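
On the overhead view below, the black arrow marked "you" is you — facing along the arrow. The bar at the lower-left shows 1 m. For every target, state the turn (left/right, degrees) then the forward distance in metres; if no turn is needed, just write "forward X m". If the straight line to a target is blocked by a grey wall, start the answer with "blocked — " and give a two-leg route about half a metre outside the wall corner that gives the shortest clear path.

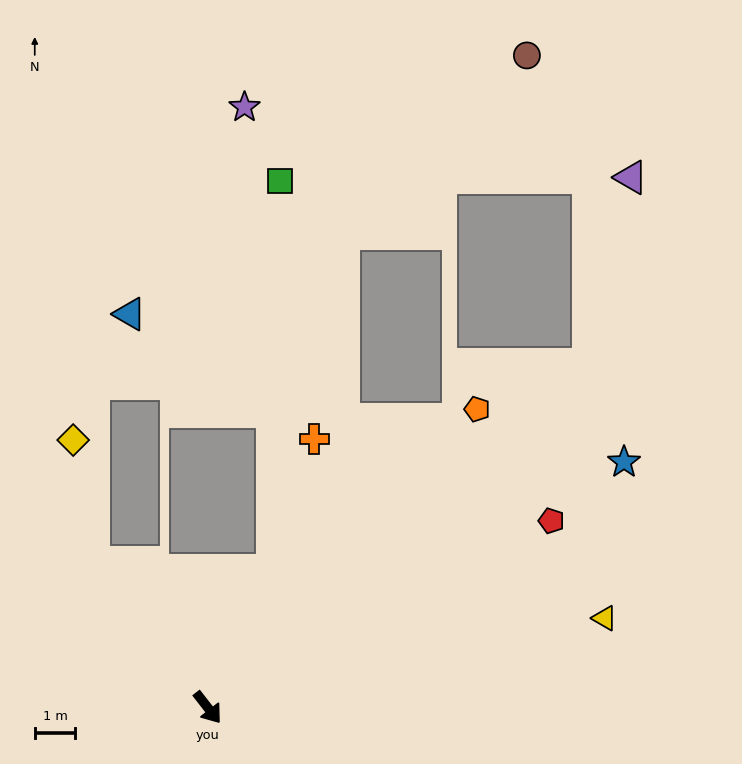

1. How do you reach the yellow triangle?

turn left 65°, forward 10.0 m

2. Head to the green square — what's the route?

blocked — turn left 117°, forward 3.7 m, then turn left 24°, forward 9.6 m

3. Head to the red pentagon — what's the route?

turn left 81°, forward 9.6 m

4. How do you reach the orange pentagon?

turn left 100°, forward 9.9 m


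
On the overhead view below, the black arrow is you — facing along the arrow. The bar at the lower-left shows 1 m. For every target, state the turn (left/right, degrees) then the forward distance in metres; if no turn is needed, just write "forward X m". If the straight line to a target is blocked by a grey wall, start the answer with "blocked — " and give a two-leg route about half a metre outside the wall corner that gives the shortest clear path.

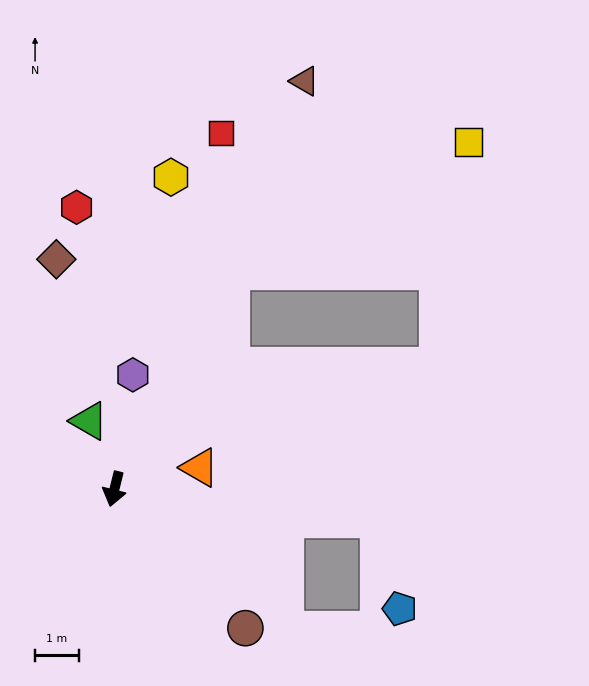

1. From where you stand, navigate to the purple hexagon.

turn right 175°, forward 2.6 m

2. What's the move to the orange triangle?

turn left 118°, forward 2.0 m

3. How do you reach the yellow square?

blocked — turn left 166°, forward 5.6 m, then turn right 33°, forward 6.2 m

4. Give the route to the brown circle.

turn left 57°, forward 4.4 m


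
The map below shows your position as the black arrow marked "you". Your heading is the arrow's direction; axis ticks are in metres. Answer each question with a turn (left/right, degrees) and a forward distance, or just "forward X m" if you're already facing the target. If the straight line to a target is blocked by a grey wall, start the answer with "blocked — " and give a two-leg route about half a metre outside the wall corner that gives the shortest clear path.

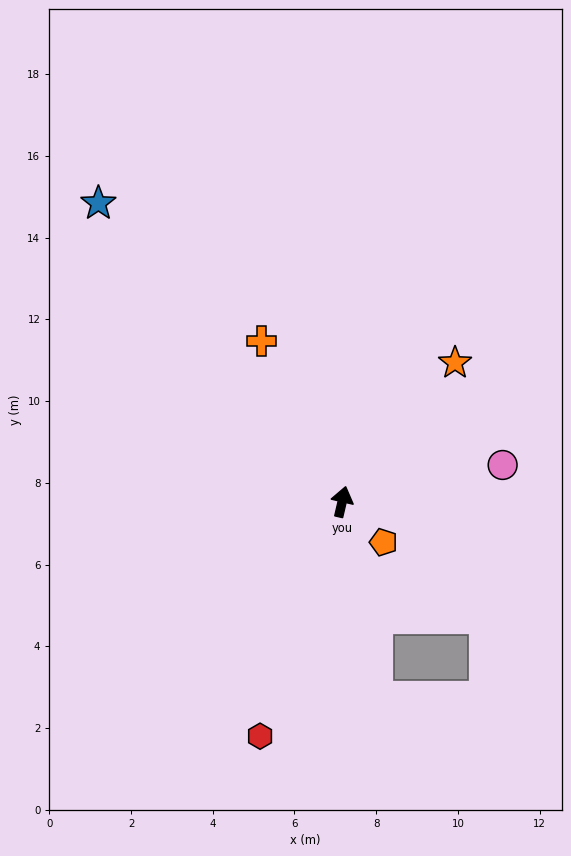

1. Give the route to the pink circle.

turn right 64°, forward 4.0 m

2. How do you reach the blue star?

turn left 52°, forward 9.4 m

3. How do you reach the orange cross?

turn left 40°, forward 4.4 m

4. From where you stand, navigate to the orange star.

turn right 26°, forward 4.4 m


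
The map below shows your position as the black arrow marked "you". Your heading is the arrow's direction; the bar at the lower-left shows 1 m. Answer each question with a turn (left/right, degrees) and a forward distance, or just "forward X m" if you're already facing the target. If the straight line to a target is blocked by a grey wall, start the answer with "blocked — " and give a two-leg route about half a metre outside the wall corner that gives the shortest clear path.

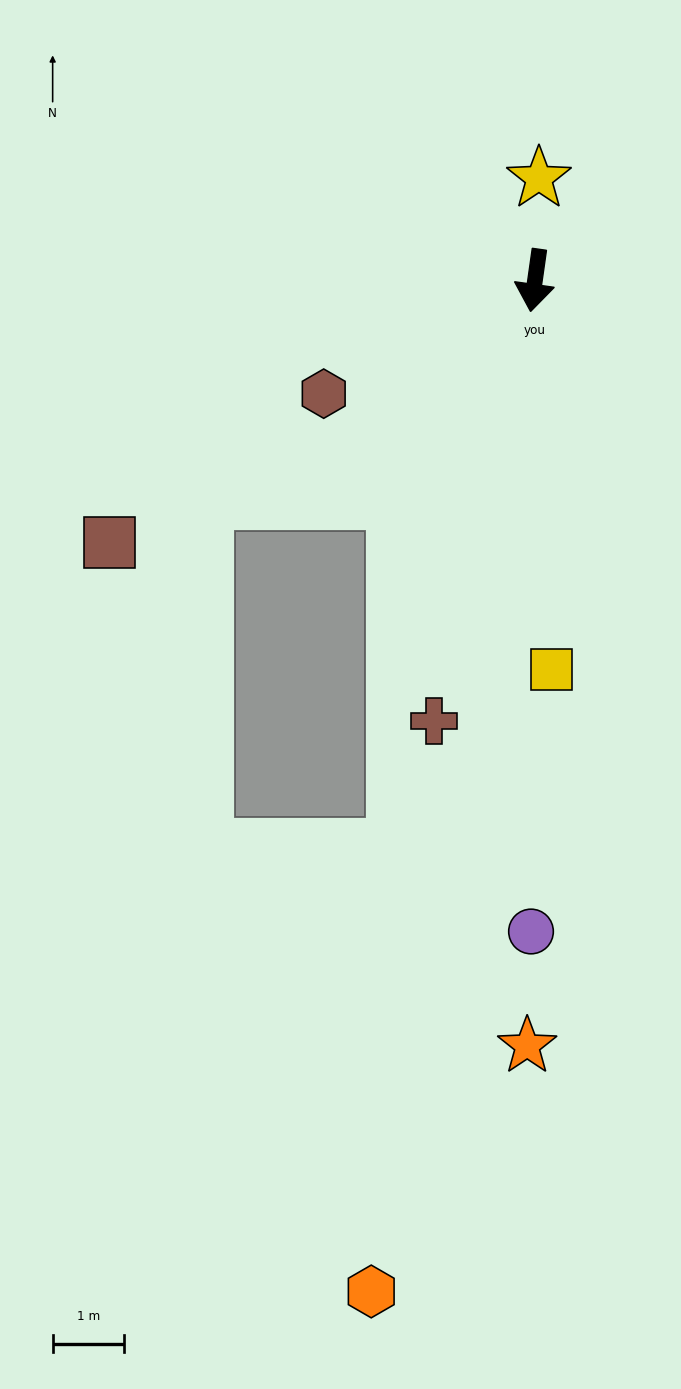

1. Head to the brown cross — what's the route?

turn right 5°, forward 6.3 m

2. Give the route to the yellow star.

turn right 174°, forward 1.4 m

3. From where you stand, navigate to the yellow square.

turn left 10°, forward 5.4 m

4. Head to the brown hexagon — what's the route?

turn right 54°, forward 3.3 m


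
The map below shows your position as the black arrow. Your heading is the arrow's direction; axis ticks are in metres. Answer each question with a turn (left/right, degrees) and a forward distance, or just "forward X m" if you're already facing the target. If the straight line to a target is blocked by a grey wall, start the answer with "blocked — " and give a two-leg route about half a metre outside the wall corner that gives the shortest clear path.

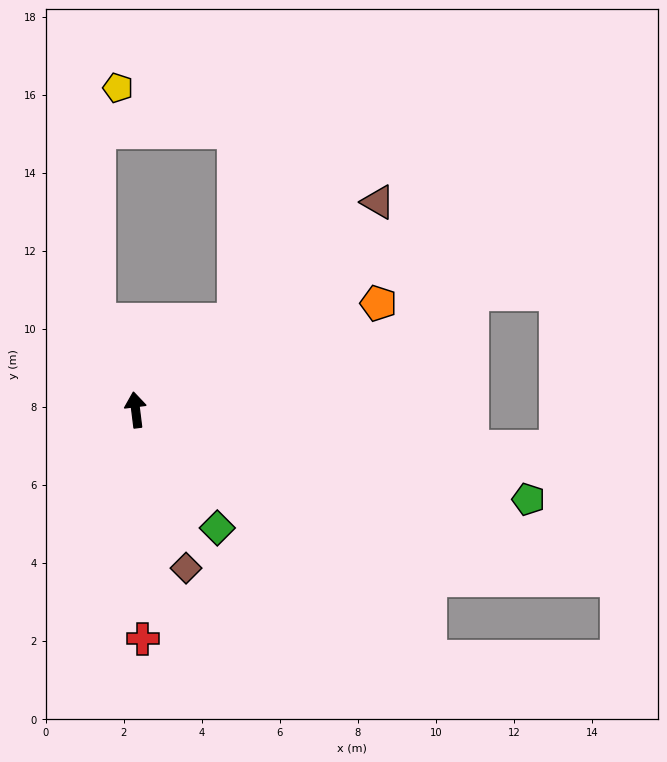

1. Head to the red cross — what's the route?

turn left 175°, forward 5.9 m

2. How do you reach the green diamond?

turn right 152°, forward 3.7 m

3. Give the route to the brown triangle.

turn right 56°, forward 8.2 m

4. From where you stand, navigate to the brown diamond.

turn right 169°, forward 4.3 m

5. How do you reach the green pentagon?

turn right 110°, forward 10.3 m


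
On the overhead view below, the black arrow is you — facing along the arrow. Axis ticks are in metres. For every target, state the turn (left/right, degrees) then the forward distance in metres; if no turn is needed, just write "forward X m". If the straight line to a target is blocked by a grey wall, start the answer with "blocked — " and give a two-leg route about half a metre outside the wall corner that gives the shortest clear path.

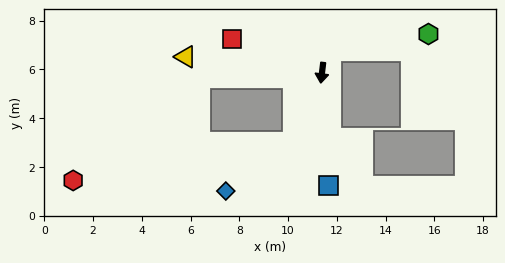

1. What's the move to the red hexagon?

blocked — turn right 81°, forward 5.0 m, then turn left 37°, forward 6.7 m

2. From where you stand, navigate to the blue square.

turn left 10°, forward 4.6 m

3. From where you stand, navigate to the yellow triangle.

turn right 90°, forward 5.6 m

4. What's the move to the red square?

turn right 104°, forward 4.0 m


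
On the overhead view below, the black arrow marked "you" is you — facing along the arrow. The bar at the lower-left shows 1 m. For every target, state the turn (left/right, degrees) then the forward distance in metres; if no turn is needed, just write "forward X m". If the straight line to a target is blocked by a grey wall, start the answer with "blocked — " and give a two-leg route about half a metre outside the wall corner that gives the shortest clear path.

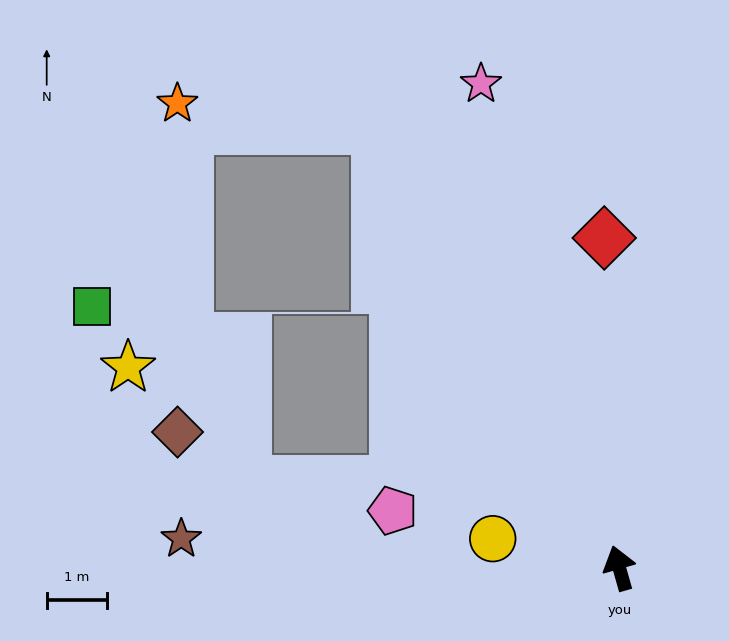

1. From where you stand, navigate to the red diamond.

turn right 13°, forward 5.5 m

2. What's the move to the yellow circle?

turn left 61°, forward 2.2 m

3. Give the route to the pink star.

forward 8.3 m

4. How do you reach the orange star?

blocked — turn left 13°, forward 8.3 m, then turn left 54°, forward 3.3 m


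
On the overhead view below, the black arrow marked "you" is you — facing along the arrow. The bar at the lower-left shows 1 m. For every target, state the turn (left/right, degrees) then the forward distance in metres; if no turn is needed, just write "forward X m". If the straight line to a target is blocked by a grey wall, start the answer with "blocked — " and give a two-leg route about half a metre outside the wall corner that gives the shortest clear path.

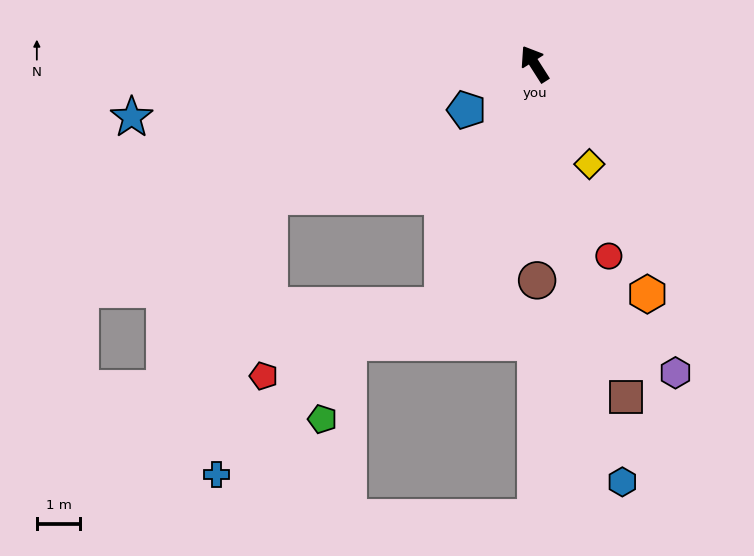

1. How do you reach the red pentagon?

blocked — turn left 127°, forward 5.9 m, then turn right 48°, forward 4.4 m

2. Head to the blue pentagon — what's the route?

turn left 92°, forward 1.9 m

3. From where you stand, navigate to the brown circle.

turn left 148°, forward 5.0 m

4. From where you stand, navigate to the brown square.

turn left 163°, forward 8.0 m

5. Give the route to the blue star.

turn left 65°, forward 9.3 m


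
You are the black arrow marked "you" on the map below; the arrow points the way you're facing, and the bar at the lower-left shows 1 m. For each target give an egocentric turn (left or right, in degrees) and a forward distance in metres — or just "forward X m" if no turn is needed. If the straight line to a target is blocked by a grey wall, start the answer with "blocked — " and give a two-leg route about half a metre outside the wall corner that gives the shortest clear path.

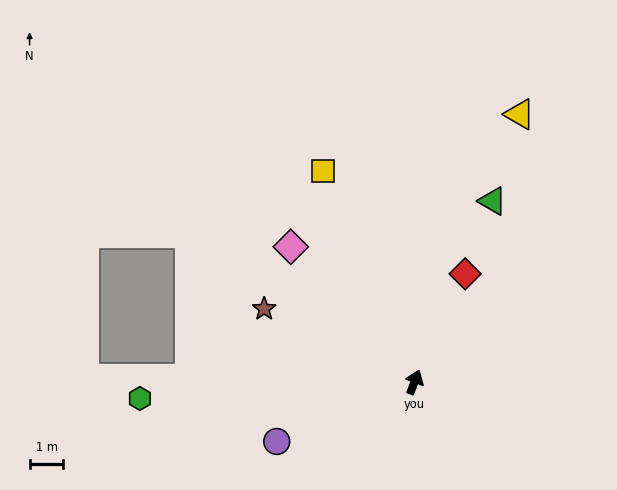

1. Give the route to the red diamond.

turn right 4°, forward 3.5 m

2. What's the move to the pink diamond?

turn left 63°, forward 5.4 m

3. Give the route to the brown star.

turn left 85°, forward 4.9 m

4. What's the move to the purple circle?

turn left 134°, forward 4.4 m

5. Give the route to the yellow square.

turn left 44°, forward 6.8 m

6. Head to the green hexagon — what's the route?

turn left 114°, forward 8.1 m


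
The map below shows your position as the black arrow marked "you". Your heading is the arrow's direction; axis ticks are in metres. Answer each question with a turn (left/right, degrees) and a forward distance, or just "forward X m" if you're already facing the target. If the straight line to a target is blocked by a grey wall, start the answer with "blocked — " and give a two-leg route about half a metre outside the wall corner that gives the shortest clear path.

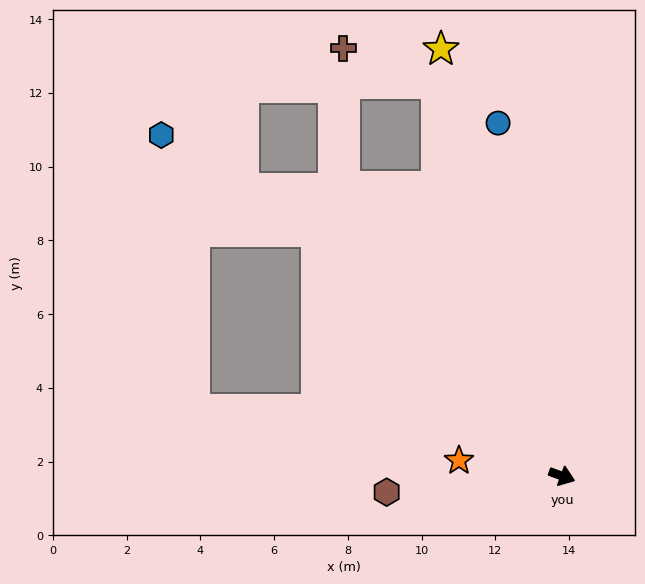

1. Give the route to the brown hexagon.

turn right 155°, forward 4.8 m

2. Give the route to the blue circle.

turn left 120°, forward 9.7 m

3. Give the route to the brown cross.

blocked — turn left 147°, forward 9.8 m, then turn right 36°, forward 3.8 m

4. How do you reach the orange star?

turn right 168°, forward 2.8 m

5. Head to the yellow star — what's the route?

turn left 126°, forward 12.0 m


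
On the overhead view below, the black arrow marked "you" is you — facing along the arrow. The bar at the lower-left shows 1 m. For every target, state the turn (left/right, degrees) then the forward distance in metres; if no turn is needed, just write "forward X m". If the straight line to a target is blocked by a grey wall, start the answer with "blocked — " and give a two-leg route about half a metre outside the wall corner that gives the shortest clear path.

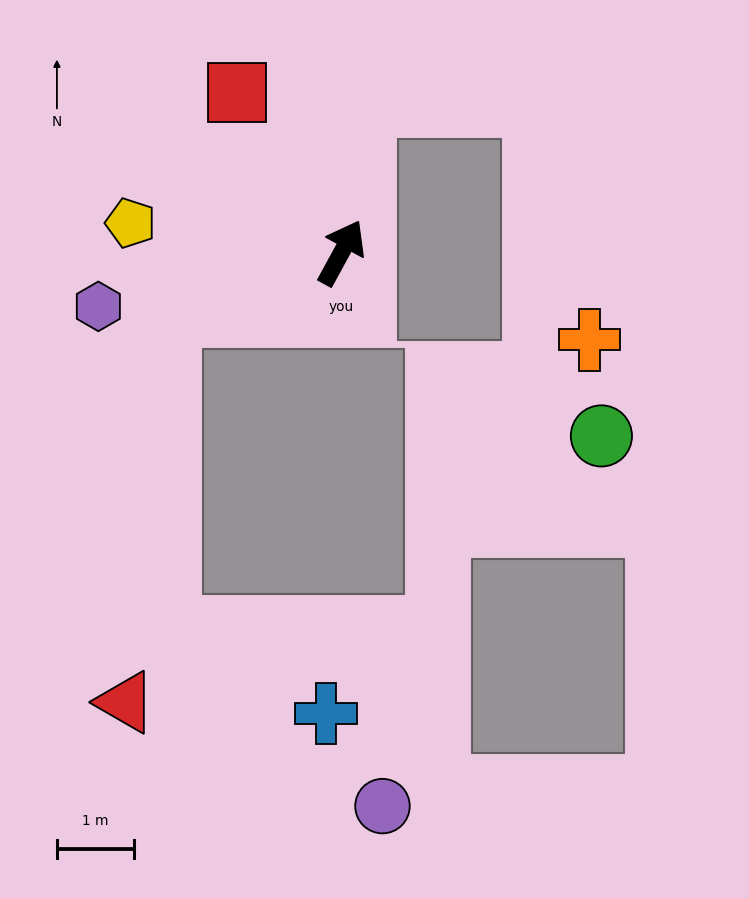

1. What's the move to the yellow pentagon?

turn left 111°, forward 2.8 m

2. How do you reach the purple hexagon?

turn left 131°, forward 3.2 m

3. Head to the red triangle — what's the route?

blocked — turn left 138°, forward 2.4 m, then turn left 64°, forward 5.1 m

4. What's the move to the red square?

turn left 62°, forward 2.5 m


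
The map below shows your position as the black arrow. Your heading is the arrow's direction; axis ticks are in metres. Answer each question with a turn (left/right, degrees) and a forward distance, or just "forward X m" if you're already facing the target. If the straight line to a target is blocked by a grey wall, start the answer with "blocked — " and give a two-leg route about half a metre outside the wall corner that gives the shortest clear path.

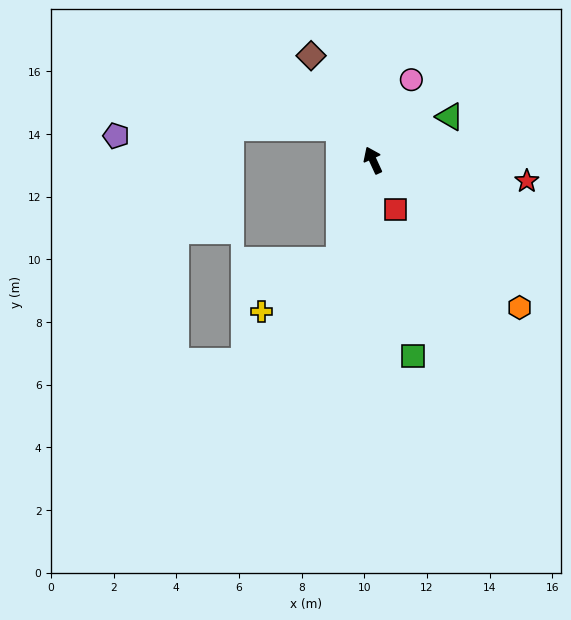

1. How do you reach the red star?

turn right 122°, forward 5.0 m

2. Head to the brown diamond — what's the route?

turn left 6°, forward 3.9 m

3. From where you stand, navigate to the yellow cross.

blocked — turn left 137°, forward 3.4 m, then turn right 38°, forward 2.9 m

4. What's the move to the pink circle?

turn right 50°, forward 2.8 m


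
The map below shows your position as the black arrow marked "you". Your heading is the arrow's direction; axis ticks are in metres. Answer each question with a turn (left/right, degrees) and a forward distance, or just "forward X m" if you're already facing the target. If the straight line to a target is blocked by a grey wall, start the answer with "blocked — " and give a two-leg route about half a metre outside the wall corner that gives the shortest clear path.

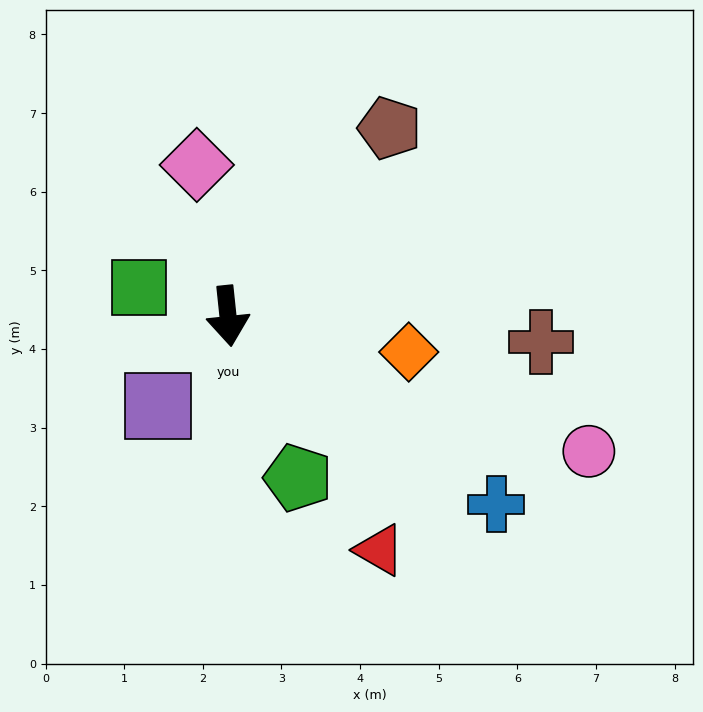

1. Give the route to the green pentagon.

turn left 17°, forward 2.2 m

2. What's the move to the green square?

turn right 114°, forward 1.2 m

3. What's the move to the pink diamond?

turn right 174°, forward 2.0 m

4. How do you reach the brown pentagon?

turn left 133°, forward 3.2 m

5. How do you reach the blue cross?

turn left 49°, forward 4.2 m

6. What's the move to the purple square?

turn right 44°, forward 1.5 m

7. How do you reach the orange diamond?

turn left 73°, forward 2.3 m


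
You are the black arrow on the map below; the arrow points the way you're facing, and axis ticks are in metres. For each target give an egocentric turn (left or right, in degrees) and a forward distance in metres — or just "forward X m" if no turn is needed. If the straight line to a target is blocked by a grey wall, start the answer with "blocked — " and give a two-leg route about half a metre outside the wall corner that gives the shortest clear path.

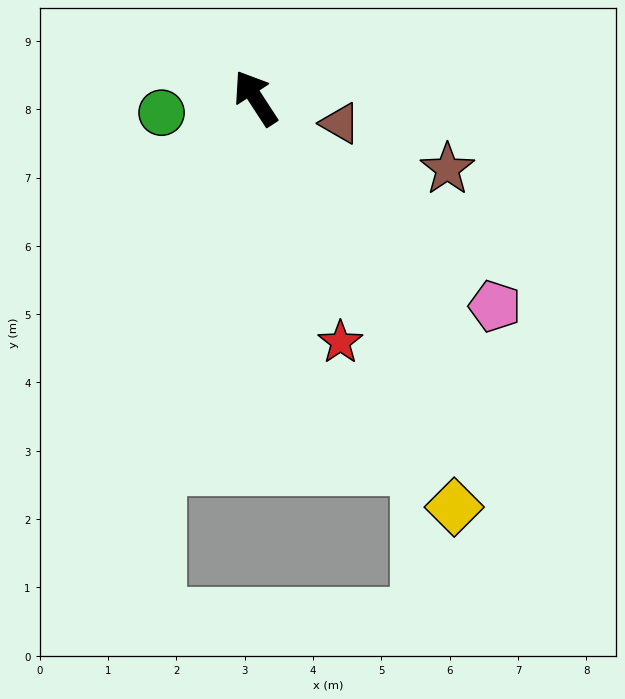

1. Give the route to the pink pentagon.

turn right 164°, forward 4.6 m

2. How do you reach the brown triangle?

turn right 140°, forward 1.3 m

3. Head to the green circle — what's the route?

turn left 66°, forward 1.4 m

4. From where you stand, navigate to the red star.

turn left 166°, forward 3.8 m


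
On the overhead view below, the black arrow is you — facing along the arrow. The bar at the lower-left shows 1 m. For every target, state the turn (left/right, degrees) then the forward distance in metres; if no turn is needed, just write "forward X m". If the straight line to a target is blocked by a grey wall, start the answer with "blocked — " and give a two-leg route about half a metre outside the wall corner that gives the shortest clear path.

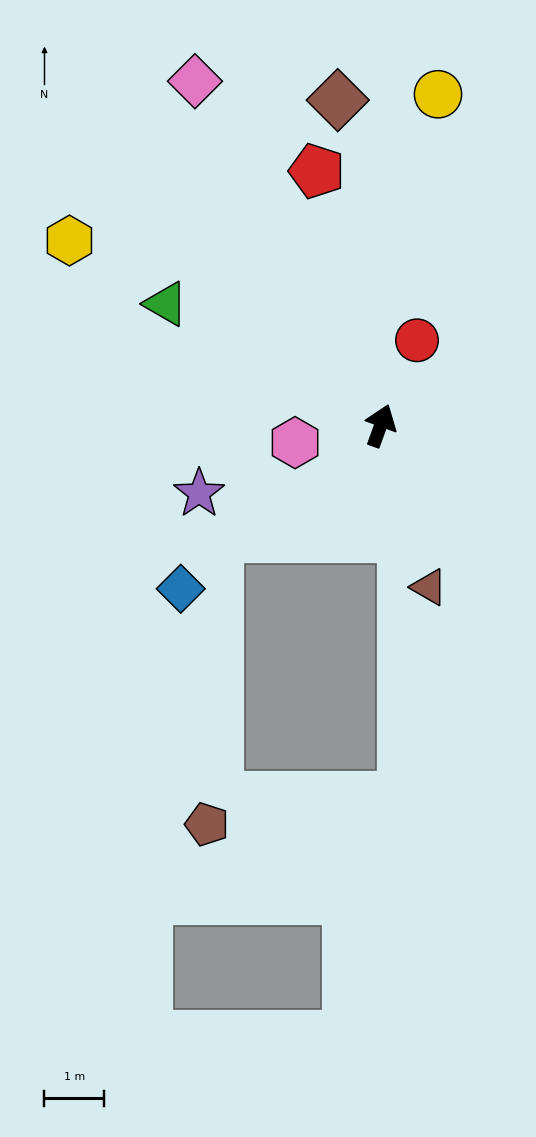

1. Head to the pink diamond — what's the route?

turn left 48°, forward 6.6 m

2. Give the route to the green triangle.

turn left 80°, forward 4.2 m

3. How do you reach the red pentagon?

turn left 34°, forward 4.4 m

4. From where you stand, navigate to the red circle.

turn right 3°, forward 1.6 m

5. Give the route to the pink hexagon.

turn left 121°, forward 1.5 m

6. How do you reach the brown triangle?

turn right 143°, forward 2.8 m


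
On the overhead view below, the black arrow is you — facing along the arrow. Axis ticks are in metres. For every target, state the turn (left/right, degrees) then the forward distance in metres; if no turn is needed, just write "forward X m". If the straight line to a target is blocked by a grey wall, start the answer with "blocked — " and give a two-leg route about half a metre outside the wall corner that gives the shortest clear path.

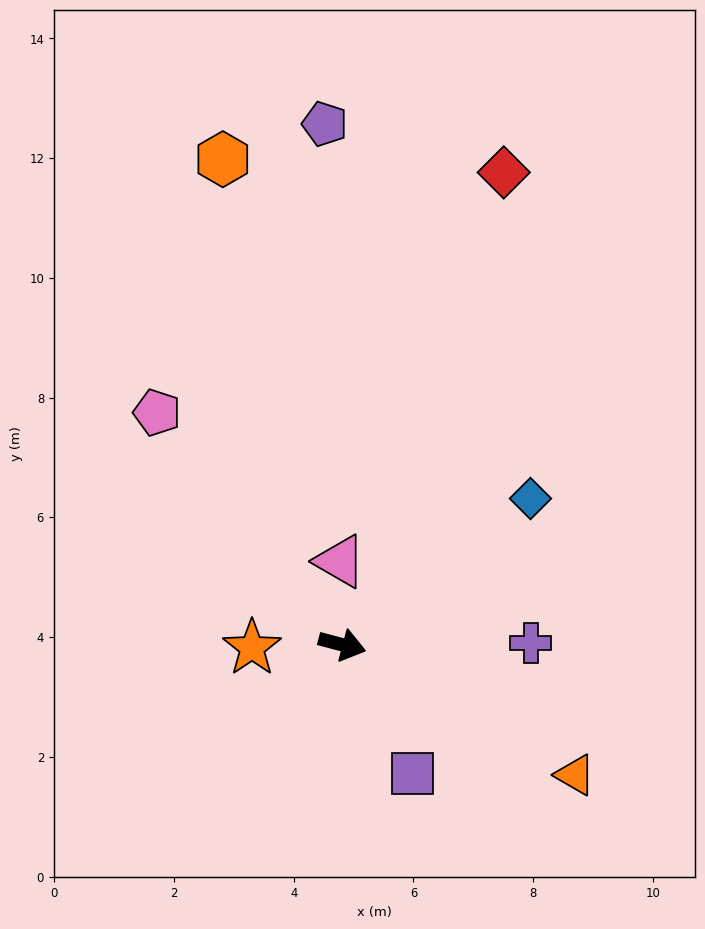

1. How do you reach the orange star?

turn right 163°, forward 1.5 m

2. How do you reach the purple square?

turn right 47°, forward 2.4 m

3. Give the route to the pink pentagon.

turn left 143°, forward 5.0 m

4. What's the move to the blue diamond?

turn left 53°, forward 4.0 m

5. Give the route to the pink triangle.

turn left 106°, forward 1.4 m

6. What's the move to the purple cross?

turn left 15°, forward 3.1 m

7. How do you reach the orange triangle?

turn right 14°, forward 4.5 m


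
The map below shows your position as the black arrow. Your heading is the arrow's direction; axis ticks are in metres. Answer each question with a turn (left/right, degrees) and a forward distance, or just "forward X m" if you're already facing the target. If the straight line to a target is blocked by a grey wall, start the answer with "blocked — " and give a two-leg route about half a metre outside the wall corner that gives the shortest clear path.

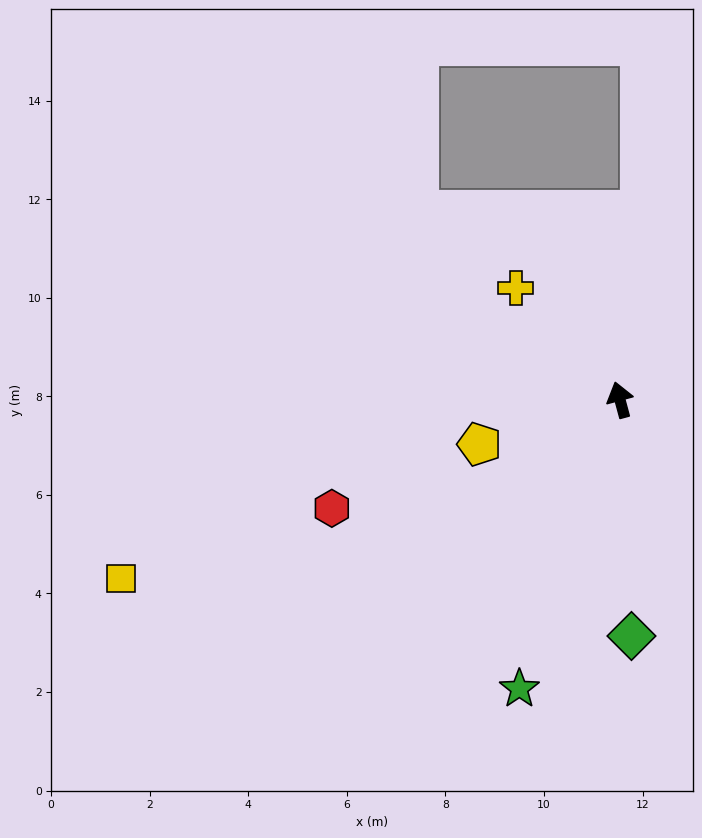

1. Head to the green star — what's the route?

turn left 146°, forward 6.2 m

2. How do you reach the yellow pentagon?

turn left 92°, forward 3.0 m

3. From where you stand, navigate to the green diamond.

turn left 168°, forward 4.8 m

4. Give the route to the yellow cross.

turn left 28°, forward 3.1 m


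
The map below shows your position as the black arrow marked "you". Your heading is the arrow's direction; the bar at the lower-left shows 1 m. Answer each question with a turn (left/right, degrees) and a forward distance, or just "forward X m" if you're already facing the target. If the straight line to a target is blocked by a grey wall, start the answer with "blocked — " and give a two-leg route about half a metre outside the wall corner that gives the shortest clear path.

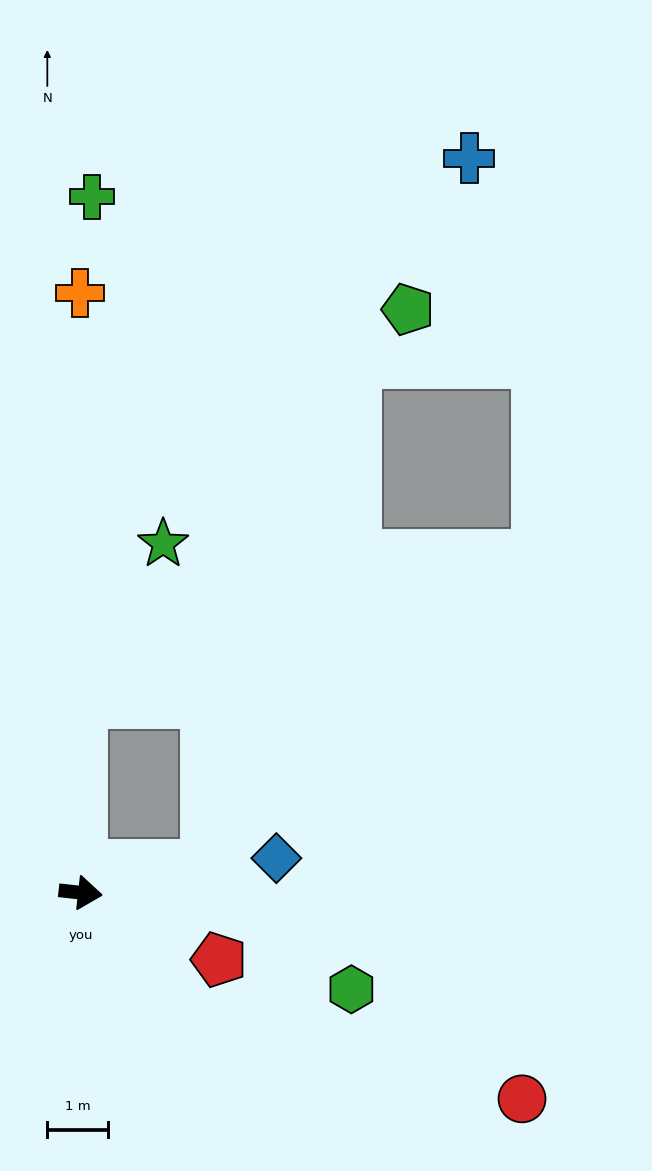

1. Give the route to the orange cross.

turn left 96°, forward 9.8 m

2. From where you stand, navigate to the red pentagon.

turn right 19°, forward 2.5 m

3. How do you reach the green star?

blocked — turn left 96°, forward 3.1 m, then turn right 27°, forward 2.9 m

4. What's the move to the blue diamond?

turn left 16°, forward 3.2 m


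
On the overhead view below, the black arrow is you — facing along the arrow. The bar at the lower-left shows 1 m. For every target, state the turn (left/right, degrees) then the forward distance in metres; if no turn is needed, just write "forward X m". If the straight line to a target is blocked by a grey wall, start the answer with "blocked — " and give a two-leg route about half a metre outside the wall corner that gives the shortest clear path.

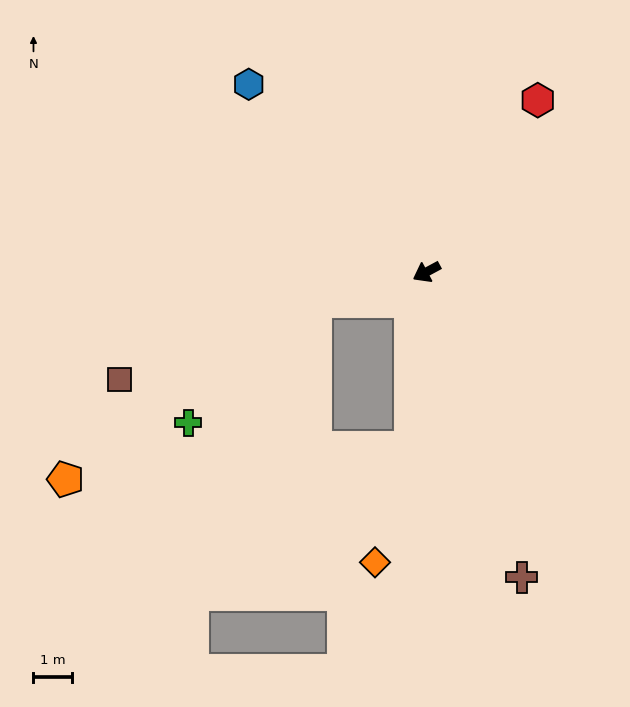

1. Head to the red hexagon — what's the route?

turn right 151°, forward 5.4 m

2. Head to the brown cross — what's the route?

turn left 79°, forward 8.4 m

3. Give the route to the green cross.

blocked — turn right 13°, forward 3.0 m, then turn left 28°, forward 4.6 m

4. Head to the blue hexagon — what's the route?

turn right 75°, forward 6.8 m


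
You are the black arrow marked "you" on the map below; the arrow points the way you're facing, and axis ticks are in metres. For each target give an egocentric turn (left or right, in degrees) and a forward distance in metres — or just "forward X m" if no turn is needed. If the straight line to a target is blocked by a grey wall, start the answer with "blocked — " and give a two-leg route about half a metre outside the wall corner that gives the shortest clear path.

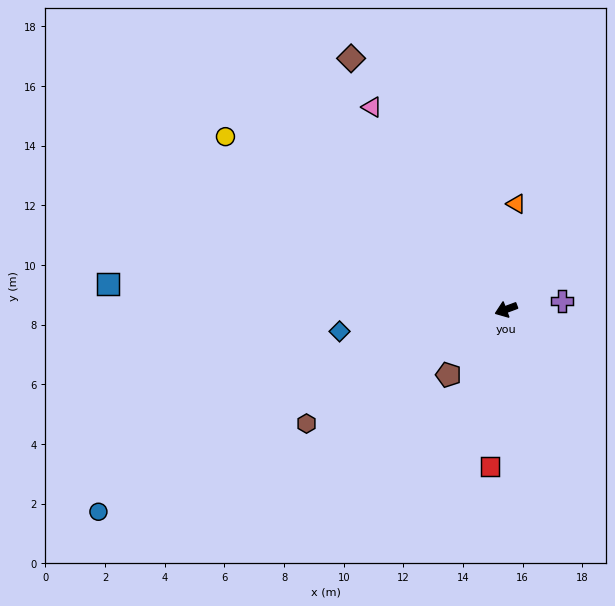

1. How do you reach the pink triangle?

turn right 77°, forward 8.1 m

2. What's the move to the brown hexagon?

turn left 9°, forward 7.7 m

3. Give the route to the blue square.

turn right 24°, forward 13.4 m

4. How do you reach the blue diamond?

turn right 13°, forward 5.6 m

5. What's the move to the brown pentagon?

turn left 28°, forward 2.9 m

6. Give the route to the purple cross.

turn left 168°, forward 1.9 m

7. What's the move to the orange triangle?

turn right 116°, forward 3.6 m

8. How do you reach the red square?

turn left 64°, forward 5.3 m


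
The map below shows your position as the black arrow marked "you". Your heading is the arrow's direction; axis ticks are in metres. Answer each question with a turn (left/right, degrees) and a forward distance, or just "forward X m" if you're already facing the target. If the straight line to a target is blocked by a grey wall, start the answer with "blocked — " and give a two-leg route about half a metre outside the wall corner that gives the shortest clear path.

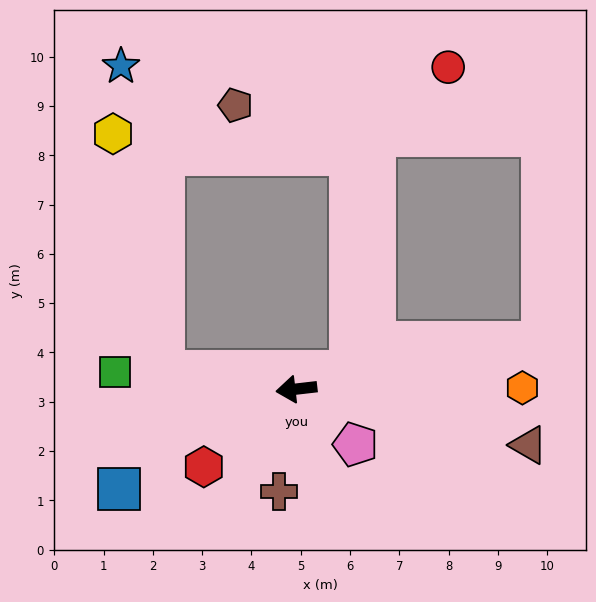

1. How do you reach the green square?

turn right 12°, forward 3.7 m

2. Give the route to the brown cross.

turn left 74°, forward 2.1 m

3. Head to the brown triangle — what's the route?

turn left 160°, forward 4.8 m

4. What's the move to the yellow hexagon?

blocked — turn right 14°, forward 2.7 m, then turn right 70°, forward 4.9 m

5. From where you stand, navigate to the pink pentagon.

turn left 130°, forward 1.6 m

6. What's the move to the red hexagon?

turn left 33°, forward 2.5 m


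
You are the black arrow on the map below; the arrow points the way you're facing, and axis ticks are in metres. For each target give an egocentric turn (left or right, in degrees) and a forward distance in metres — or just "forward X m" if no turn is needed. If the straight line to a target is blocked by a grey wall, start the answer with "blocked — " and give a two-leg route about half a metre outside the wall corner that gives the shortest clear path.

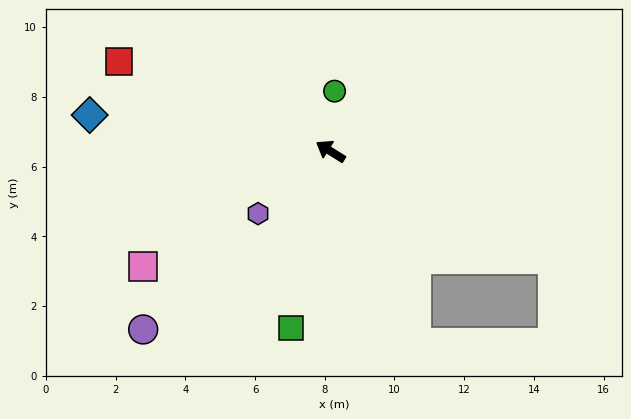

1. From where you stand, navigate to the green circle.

turn right 62°, forward 1.7 m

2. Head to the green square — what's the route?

turn left 109°, forward 5.2 m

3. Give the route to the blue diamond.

turn left 23°, forward 7.0 m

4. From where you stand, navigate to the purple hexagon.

turn left 73°, forward 2.7 m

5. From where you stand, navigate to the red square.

turn left 9°, forward 6.6 m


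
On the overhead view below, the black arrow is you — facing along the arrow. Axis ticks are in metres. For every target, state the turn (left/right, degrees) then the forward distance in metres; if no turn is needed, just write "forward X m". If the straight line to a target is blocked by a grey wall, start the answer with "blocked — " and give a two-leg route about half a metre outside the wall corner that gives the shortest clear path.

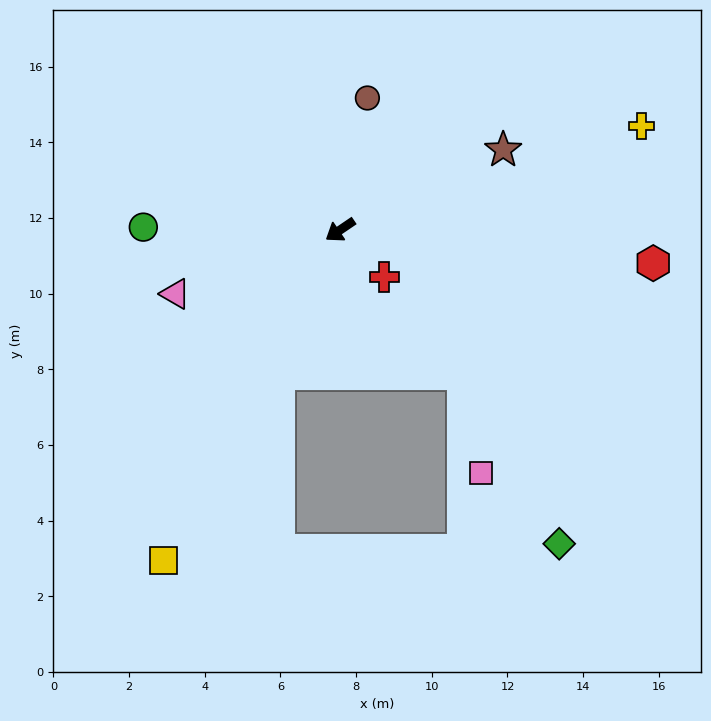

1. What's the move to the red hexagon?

turn left 140°, forward 8.3 m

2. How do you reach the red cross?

turn left 99°, forward 1.7 m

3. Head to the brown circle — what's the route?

turn right 136°, forward 3.6 m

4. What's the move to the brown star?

turn left 172°, forward 4.8 m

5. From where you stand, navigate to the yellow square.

turn left 28°, forward 9.9 m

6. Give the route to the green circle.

turn right 35°, forward 5.2 m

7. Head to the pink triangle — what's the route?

turn right 13°, forward 4.7 m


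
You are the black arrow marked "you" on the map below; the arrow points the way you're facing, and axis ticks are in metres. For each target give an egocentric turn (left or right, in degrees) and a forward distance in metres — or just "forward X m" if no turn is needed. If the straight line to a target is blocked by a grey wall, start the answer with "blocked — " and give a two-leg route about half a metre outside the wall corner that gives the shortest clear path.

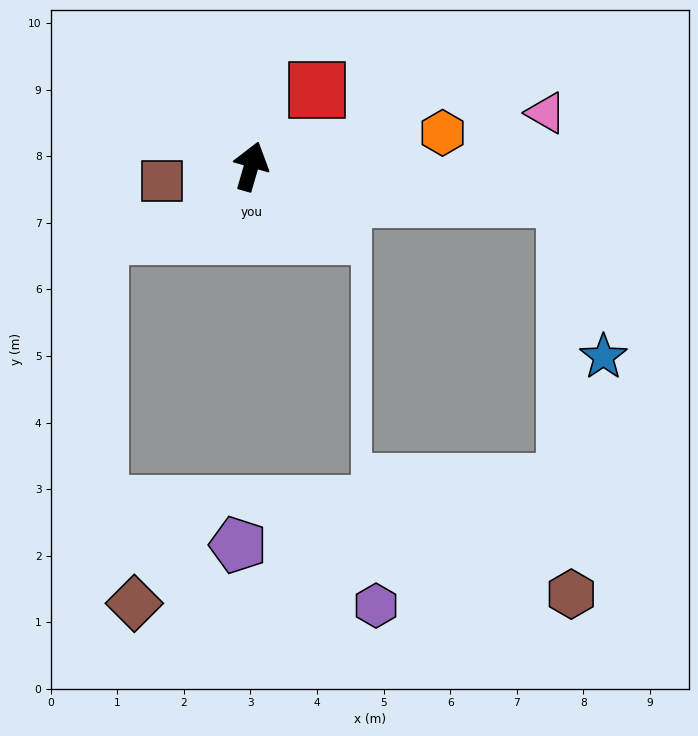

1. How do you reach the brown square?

turn left 115°, forward 1.4 m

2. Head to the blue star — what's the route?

blocked — turn right 80°, forward 4.7 m, then turn right 70°, forward 2.4 m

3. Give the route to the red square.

turn right 25°, forward 1.5 m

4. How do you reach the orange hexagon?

turn right 64°, forward 2.9 m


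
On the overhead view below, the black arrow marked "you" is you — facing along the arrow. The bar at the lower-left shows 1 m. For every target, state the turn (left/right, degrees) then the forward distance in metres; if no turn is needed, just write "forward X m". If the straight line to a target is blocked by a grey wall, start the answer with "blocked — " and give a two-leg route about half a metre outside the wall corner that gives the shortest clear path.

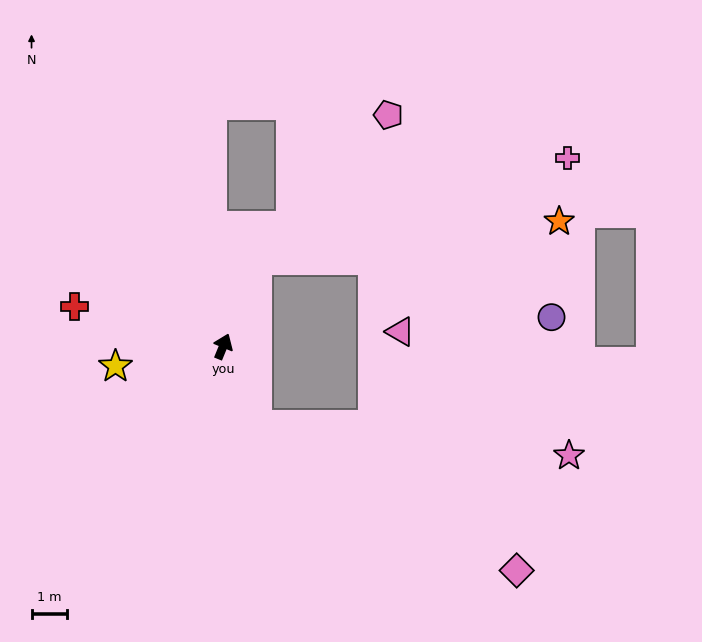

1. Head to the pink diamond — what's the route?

blocked — turn right 134°, forward 2.4 m, then turn left 37°, forward 8.4 m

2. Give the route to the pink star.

blocked — turn right 134°, forward 2.4 m, then turn left 61°, forward 8.8 m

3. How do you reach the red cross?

turn left 97°, forward 4.3 m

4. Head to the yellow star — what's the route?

turn left 123°, forward 3.1 m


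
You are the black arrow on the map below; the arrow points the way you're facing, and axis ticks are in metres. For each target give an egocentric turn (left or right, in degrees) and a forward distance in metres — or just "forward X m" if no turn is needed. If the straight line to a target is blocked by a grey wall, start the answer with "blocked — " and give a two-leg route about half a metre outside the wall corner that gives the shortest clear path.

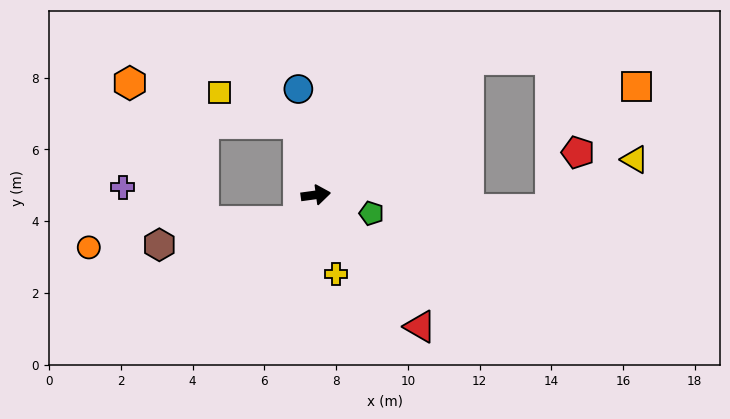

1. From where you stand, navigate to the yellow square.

blocked — turn left 96°, forward 2.1 m, then turn left 55°, forward 2.4 m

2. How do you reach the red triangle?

turn right 59°, forward 4.7 m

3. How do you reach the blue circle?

turn left 92°, forward 3.0 m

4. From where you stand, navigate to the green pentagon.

turn right 26°, forward 1.6 m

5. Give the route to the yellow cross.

turn right 83°, forward 2.3 m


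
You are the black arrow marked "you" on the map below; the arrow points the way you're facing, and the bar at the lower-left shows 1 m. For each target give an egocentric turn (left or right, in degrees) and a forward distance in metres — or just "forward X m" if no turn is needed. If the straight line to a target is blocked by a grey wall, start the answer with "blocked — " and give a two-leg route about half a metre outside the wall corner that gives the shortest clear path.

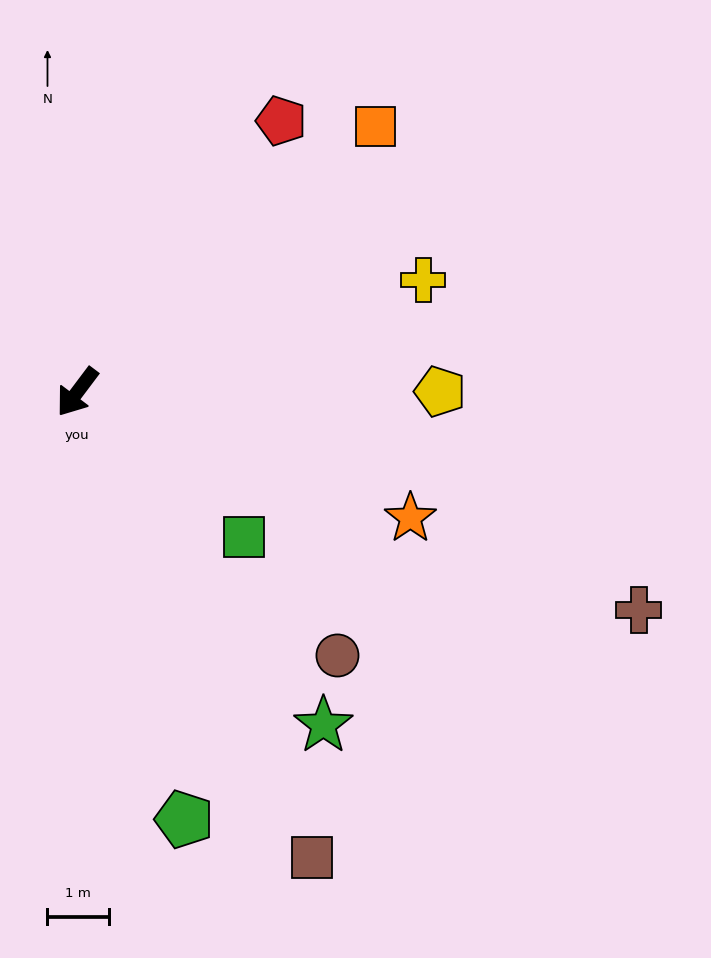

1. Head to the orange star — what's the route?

turn left 106°, forward 5.8 m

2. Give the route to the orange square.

turn left 169°, forward 6.5 m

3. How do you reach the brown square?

turn left 64°, forward 8.5 m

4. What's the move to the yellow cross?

turn left 145°, forward 5.9 m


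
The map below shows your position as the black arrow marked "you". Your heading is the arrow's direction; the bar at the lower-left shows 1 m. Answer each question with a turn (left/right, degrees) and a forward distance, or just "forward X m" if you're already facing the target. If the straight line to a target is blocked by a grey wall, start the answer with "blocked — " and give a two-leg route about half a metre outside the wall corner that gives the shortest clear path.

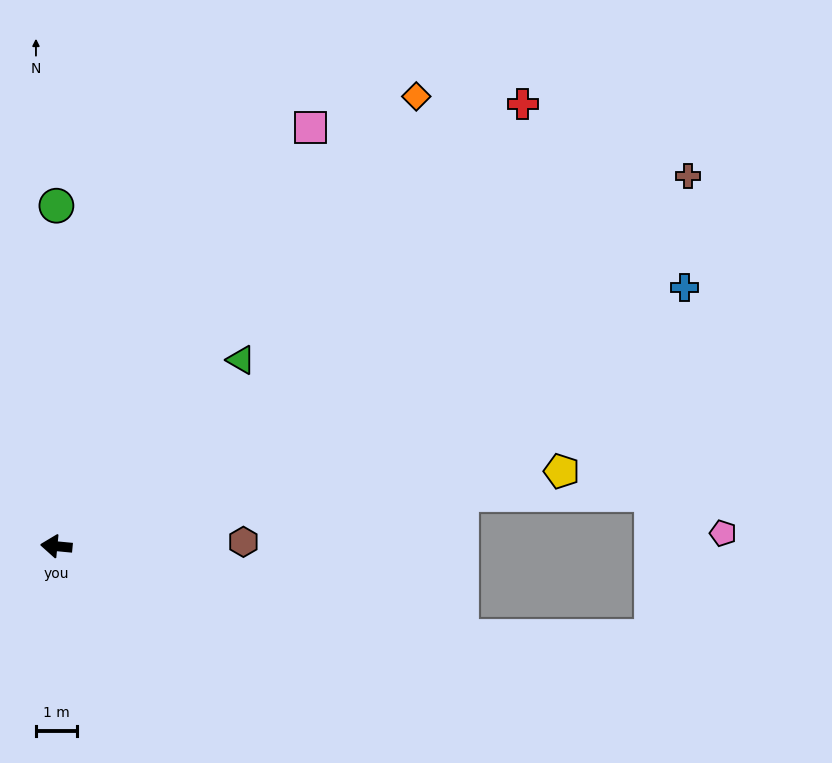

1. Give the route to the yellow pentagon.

turn right 166°, forward 12.3 m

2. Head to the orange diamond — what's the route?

turn right 123°, forward 13.9 m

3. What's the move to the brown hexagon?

turn right 173°, forward 4.5 m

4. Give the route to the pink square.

turn right 116°, forward 11.8 m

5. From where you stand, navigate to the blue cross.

turn right 152°, forward 16.4 m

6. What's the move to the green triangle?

turn right 129°, forward 6.3 m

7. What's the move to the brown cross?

turn right 144°, forward 17.7 m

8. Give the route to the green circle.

turn right 85°, forward 8.2 m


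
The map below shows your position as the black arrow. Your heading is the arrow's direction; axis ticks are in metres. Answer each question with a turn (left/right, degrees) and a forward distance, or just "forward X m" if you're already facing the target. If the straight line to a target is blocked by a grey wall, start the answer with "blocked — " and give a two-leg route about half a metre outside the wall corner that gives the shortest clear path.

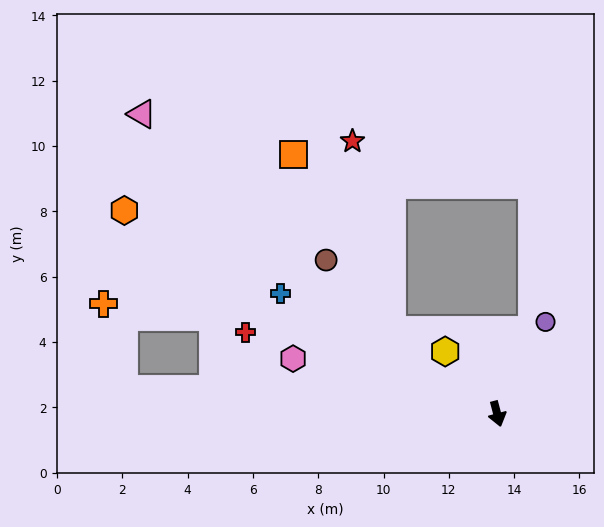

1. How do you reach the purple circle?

turn left 137°, forward 3.2 m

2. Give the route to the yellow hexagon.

turn right 155°, forward 2.5 m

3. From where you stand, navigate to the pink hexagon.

turn right 120°, forward 6.5 m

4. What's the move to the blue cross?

turn right 134°, forward 7.6 m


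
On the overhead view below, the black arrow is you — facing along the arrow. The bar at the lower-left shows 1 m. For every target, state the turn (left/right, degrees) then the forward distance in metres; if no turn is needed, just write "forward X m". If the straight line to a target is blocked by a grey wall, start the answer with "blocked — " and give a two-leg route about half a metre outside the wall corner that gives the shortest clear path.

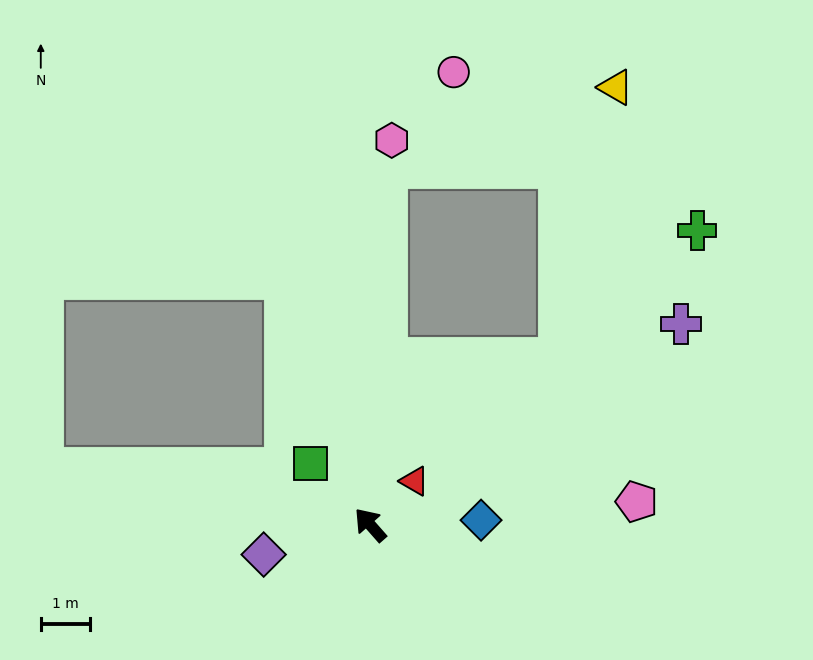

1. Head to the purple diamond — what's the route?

turn left 64°, forward 2.2 m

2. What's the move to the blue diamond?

turn right 129°, forward 2.2 m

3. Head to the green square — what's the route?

turn left 3°, forward 1.7 m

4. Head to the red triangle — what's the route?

turn right 87°, forward 1.3 m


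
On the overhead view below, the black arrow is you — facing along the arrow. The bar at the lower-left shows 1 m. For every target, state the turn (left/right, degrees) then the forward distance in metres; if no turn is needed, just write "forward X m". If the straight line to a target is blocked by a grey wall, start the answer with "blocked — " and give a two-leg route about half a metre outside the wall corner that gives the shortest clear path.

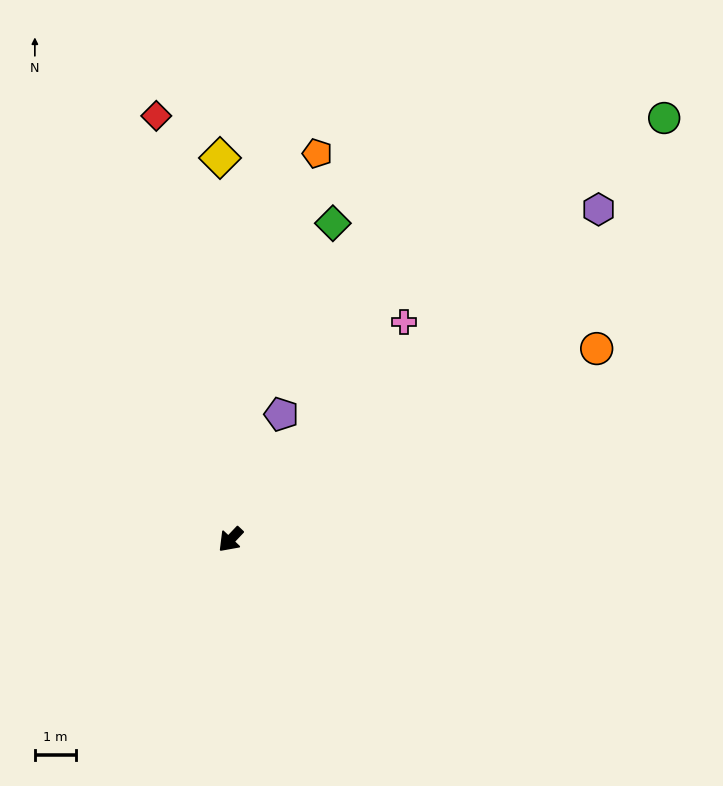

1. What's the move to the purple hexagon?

turn left 175°, forward 12.0 m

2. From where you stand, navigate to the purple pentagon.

turn right 159°, forward 3.3 m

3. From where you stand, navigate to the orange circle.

turn left 161°, forward 10.0 m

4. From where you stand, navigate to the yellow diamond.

turn right 135°, forward 9.3 m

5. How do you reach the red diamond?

turn right 127°, forward 10.5 m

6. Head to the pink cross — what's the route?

turn right 175°, forward 6.8 m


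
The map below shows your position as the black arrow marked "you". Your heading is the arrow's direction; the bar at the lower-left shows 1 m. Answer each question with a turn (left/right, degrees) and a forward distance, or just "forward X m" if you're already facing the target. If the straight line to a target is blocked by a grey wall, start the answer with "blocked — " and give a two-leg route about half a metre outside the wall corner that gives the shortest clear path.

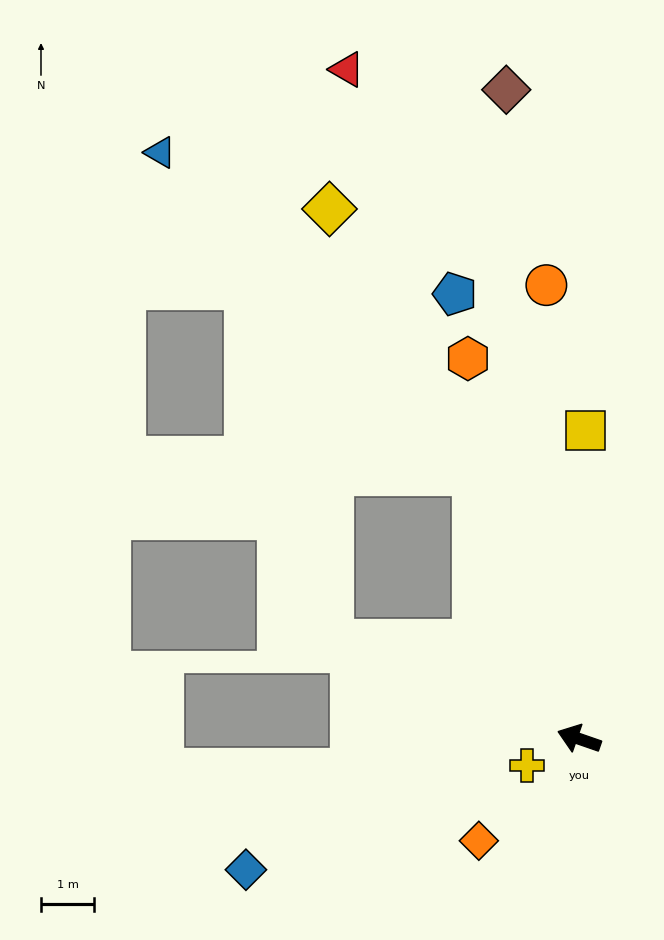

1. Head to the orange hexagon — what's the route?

turn right 55°, forward 7.5 m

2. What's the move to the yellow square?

turn right 72°, forward 5.8 m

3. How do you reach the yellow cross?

turn left 46°, forward 1.1 m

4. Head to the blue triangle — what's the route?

blocked — turn right 50°, forward 5.4 m, then turn left 24°, forward 8.5 m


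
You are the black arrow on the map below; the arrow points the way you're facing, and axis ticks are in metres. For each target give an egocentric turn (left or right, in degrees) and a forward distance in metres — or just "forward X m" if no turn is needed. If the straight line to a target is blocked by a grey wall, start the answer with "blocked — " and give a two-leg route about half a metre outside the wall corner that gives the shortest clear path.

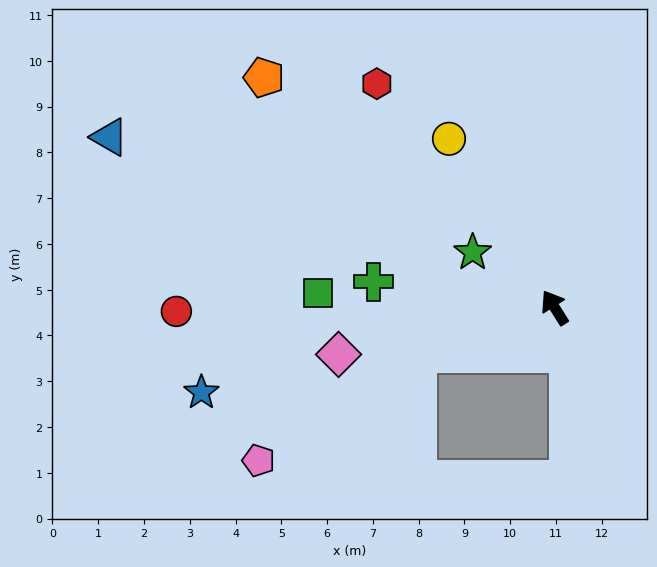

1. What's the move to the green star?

turn left 24°, forward 2.2 m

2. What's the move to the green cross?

turn left 50°, forward 4.0 m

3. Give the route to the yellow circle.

forward 4.3 m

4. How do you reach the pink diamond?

turn left 70°, forward 4.8 m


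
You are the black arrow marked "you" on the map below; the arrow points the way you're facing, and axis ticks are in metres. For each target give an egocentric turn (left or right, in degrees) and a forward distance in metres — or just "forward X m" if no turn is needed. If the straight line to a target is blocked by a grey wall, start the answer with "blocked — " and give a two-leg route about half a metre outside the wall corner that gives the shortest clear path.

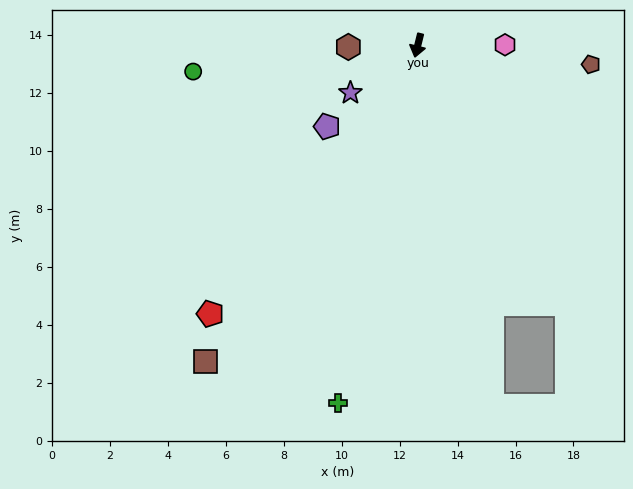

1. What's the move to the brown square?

turn right 20°, forward 13.2 m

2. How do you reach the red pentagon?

turn right 24°, forward 11.7 m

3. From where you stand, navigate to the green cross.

forward 12.6 m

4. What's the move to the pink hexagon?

turn left 104°, forward 3.0 m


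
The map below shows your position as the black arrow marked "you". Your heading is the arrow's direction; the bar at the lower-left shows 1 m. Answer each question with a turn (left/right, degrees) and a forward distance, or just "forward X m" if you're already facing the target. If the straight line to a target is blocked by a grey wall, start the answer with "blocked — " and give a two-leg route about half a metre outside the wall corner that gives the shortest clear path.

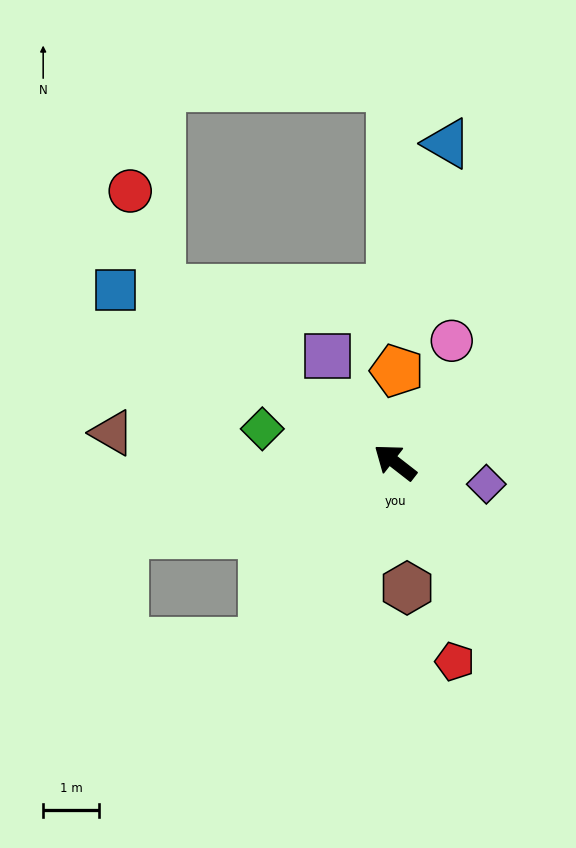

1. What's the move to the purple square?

turn right 20°, forward 2.2 m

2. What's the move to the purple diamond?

turn right 156°, forward 1.7 m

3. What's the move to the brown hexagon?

turn left 133°, forward 2.2 m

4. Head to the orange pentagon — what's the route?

turn right 53°, forward 1.6 m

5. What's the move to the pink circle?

turn right 77°, forward 2.4 m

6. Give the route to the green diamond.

turn left 24°, forward 2.4 m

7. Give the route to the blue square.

turn left 6°, forward 5.8 m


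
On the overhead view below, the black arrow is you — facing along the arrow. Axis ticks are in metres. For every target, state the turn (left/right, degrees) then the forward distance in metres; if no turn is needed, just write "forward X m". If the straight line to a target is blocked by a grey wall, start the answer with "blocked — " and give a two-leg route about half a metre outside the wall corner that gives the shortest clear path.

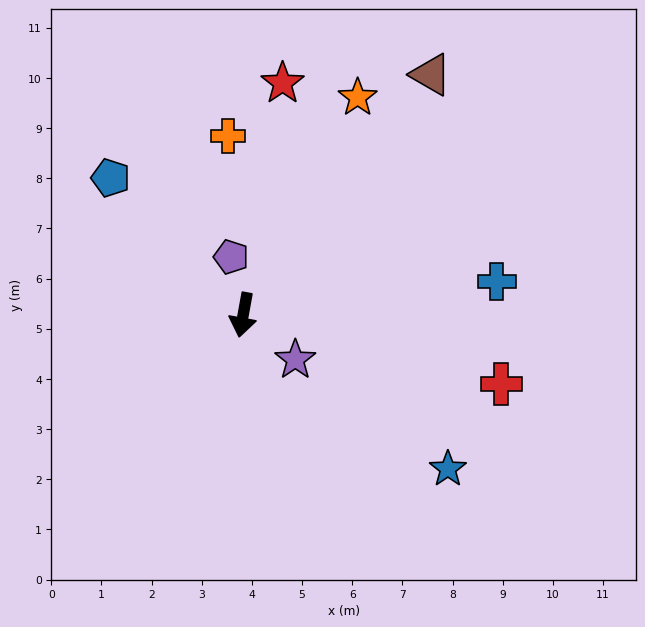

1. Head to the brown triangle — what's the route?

turn left 152°, forward 6.1 m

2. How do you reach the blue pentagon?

turn right 126°, forward 3.8 m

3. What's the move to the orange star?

turn left 163°, forward 4.9 m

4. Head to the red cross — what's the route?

turn left 85°, forward 5.3 m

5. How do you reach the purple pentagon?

turn right 158°, forward 1.2 m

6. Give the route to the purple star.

turn left 60°, forward 1.4 m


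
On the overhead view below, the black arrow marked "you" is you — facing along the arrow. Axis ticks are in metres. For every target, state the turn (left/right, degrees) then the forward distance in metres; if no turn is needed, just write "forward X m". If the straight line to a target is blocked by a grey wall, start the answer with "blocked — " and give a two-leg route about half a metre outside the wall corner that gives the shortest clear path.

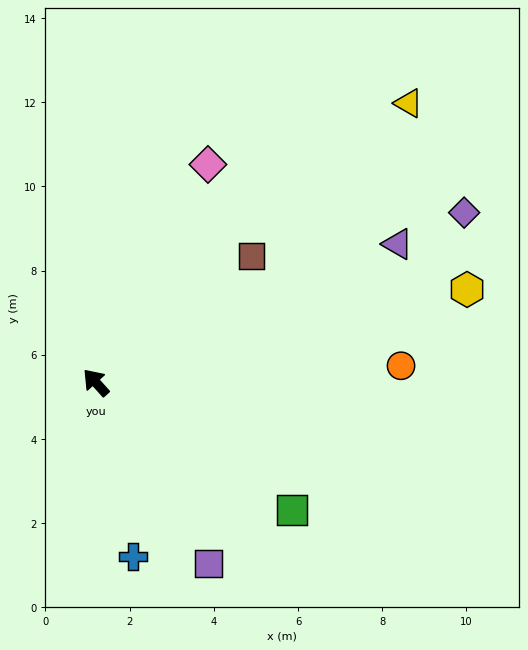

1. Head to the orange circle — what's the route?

turn right 129°, forward 7.3 m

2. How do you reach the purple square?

turn left 170°, forward 5.1 m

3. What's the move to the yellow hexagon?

turn right 118°, forward 9.1 m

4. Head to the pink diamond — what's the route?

turn right 69°, forward 5.8 m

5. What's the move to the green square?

turn right 165°, forward 5.6 m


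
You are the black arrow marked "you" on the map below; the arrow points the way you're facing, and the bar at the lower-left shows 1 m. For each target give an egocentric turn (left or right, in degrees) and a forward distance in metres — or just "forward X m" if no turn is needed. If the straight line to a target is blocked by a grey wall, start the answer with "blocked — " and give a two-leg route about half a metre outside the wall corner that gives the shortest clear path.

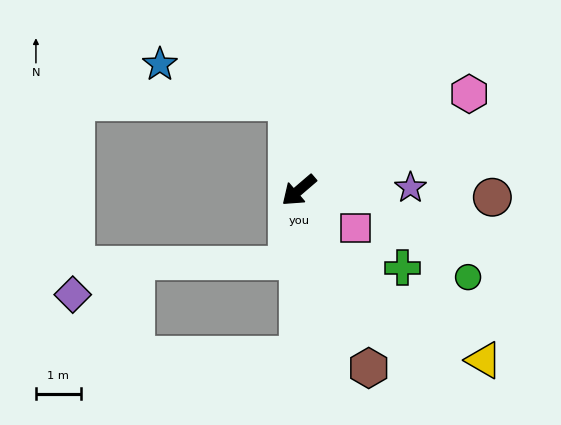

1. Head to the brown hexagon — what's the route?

turn left 71°, forward 4.3 m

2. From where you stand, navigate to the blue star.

blocked — turn right 123°, forward 2.0 m, then turn left 66°, forward 3.0 m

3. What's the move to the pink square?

turn left 106°, forward 1.5 m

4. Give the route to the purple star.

turn left 141°, forward 2.5 m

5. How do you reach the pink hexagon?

turn left 169°, forward 4.4 m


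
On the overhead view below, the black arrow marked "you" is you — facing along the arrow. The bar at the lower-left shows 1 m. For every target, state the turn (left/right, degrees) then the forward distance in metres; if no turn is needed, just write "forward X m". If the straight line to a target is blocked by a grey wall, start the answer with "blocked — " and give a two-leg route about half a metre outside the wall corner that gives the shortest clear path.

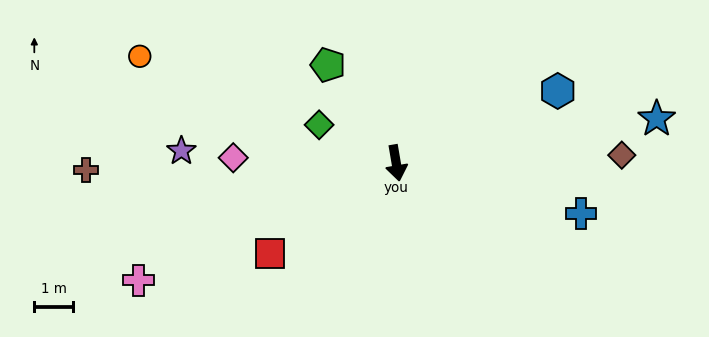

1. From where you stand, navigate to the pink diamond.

turn right 102°, forward 4.2 m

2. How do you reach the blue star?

turn left 90°, forward 6.8 m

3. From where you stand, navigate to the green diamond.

turn right 126°, forward 2.2 m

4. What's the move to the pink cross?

turn right 75°, forward 7.2 m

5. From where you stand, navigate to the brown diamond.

turn left 82°, forward 5.8 m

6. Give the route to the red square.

turn right 64°, forward 4.0 m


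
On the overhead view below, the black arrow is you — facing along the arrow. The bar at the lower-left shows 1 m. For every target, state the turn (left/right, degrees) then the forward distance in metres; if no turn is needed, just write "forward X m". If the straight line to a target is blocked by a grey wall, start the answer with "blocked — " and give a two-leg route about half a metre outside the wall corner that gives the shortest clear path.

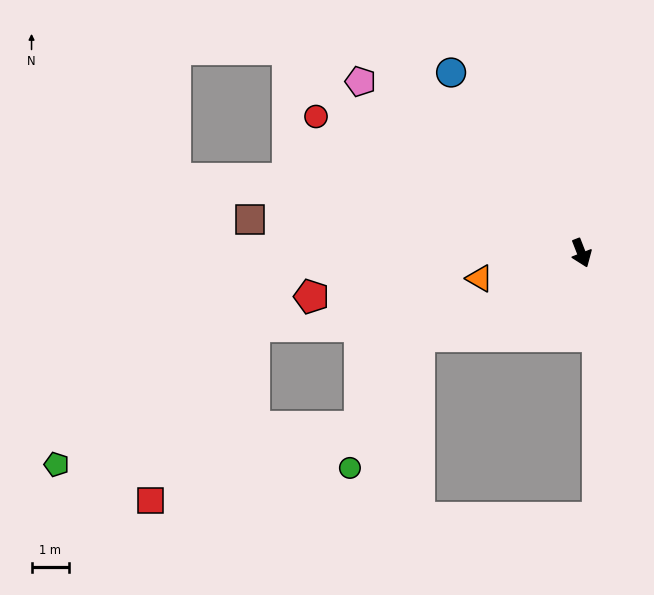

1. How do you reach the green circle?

blocked — turn right 84°, forward 4.9 m, then turn left 35°, forward 4.0 m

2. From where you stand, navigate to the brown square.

turn right 117°, forward 9.0 m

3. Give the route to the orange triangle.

turn right 97°, forward 2.8 m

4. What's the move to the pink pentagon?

turn right 149°, forward 7.5 m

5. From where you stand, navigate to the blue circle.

turn right 165°, forward 6.0 m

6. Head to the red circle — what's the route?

turn right 139°, forward 8.0 m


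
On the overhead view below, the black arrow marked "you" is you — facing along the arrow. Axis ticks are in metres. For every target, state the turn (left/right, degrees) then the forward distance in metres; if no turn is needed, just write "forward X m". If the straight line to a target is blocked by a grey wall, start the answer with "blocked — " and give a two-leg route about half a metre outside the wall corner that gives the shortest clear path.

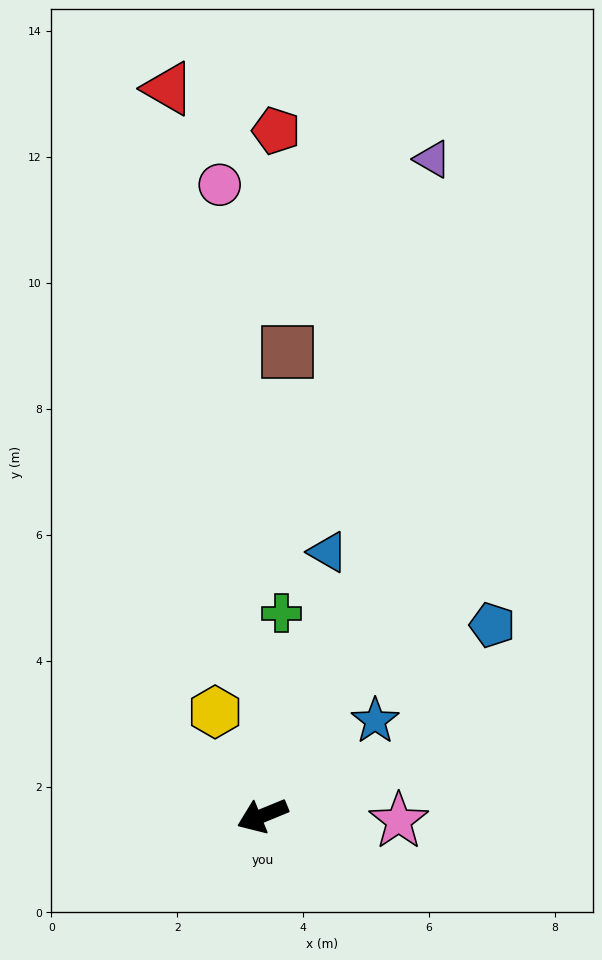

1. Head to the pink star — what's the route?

turn left 155°, forward 2.2 m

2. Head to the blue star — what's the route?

turn right 162°, forward 2.3 m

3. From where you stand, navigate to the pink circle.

turn right 108°, forward 10.0 m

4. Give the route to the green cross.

turn right 118°, forward 3.2 m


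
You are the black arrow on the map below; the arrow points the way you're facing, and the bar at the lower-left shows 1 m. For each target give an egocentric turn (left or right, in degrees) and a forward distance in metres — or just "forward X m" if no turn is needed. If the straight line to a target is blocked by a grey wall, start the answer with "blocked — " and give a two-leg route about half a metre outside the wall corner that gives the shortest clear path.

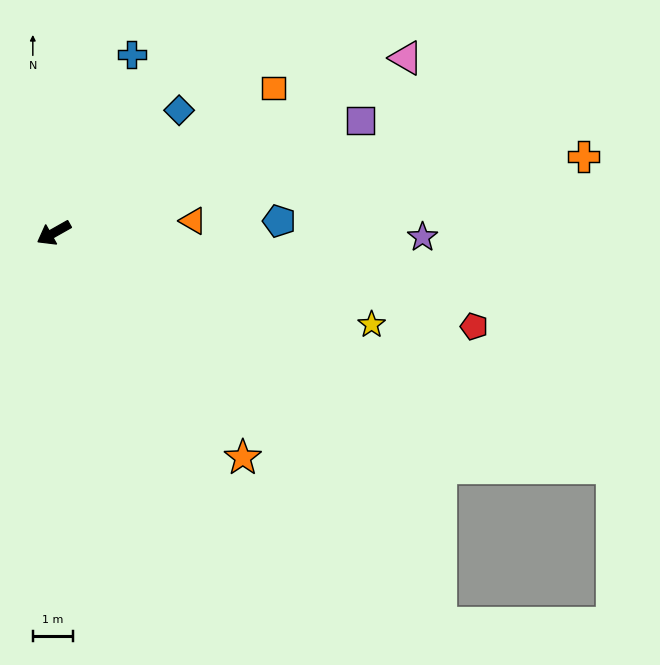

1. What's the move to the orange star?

turn left 101°, forward 7.4 m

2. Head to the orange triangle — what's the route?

turn left 155°, forward 3.5 m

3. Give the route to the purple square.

turn left 171°, forward 8.2 m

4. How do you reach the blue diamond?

turn right 165°, forward 4.4 m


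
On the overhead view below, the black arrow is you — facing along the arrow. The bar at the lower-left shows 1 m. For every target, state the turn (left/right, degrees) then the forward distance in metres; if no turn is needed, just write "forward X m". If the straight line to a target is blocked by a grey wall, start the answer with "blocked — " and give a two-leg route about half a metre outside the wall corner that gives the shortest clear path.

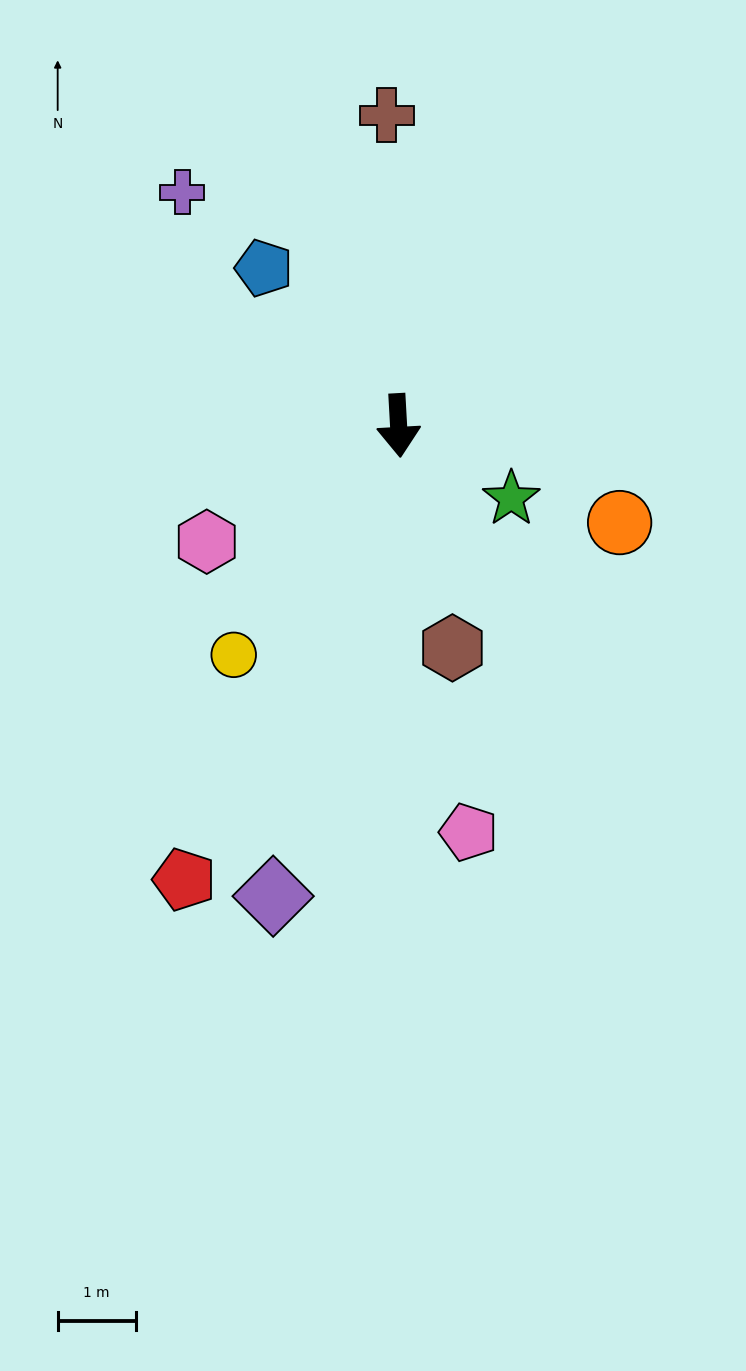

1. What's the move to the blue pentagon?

turn right 143°, forward 2.7 m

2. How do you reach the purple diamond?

turn right 18°, forward 6.3 m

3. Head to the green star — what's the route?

turn left 54°, forward 1.7 m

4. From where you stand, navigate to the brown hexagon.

turn left 10°, forward 2.9 m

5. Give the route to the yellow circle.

turn right 39°, forward 3.6 m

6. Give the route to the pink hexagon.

turn right 62°, forward 2.9 m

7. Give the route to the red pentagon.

turn right 28°, forward 6.5 m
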